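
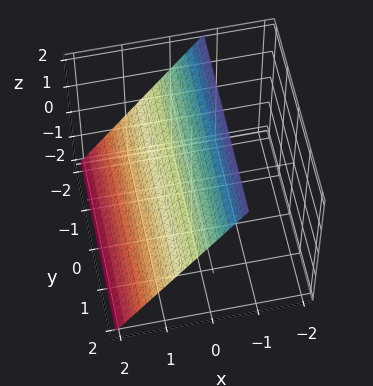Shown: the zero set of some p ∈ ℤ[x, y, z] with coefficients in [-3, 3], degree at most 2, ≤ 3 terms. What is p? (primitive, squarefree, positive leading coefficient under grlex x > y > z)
First, the degree is 1 — the surface is flat (a plane).
Then, checking where it meets the axes: no y-intercept at any integer in the box; it meets the z-axis at z = 1 (among the integer gridlines).
Finally, fitting integer coefficients to these (and the overall shape) gives p.

3*x + 2*z - 2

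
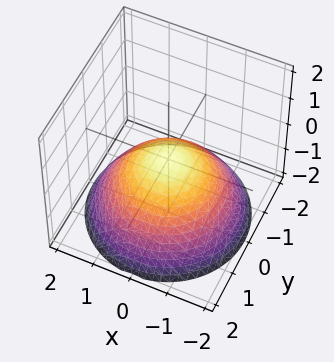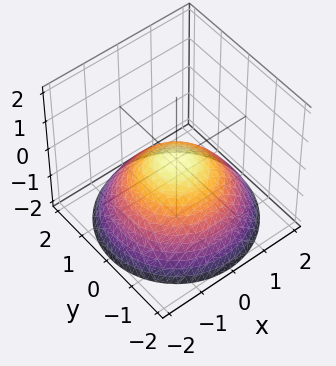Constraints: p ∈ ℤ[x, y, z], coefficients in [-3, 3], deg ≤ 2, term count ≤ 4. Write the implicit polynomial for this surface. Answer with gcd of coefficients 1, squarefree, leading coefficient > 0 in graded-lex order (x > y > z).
x^2 + y^2 + 2*z

(a) The degree is 2 — a paraboloid; a quadric.
(b) By symmetry, every cross-section ⟂ z is a circle, so x, y appear only via x² + y².
(c) From the axis intercepts and sections: one z-axis crossing is at z = 0; one y-axis crossing is at y = 0; it meets the x-axis at x = 0 (among the integer gridlines).
(d) Together with the visible shape, these determine p as stated.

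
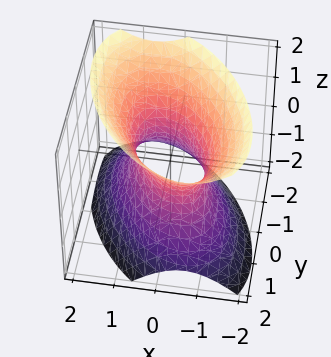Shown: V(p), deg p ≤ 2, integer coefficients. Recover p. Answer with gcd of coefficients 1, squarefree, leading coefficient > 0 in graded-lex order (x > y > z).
Degree: a generic line meets the surface in up to 2 points, so deg p = 2.
From the axis intercepts and sections: no z-intercept at any integer in the box; among the integer gridlines, it crosses the y-axis at y ∈ {-1, 1}.
The integer polynomial consistent with all of this is the stated p.

3*x^2 + 2*x*y + 2*y^2 - 2*z^2 - 2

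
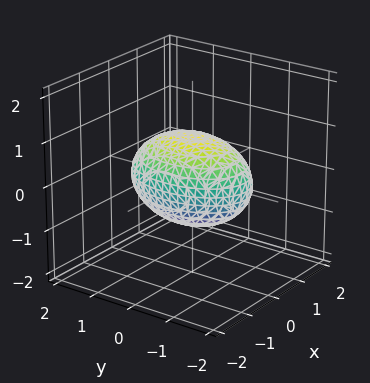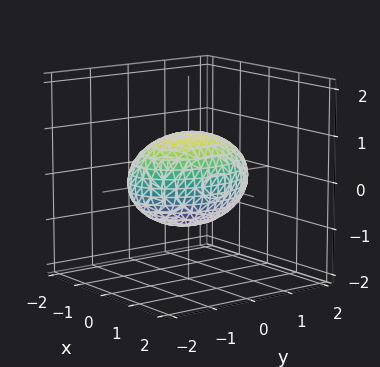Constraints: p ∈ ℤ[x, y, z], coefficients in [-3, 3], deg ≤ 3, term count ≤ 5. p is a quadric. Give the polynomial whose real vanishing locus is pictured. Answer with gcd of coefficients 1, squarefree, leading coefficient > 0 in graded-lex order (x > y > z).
2*x^2 + y^2 + 2*z^2 - 2

(a) Degree: bounded and convex; a quadric, so deg p = 2.
(b) Symmetries: the z ↦ −z reflection is a symmetry, so z appears only in even powers; mirror symmetry x ↦ −x ⇒ only even powers of x; it's symmetric under y → −y, forcing even powers of y.
(c) Against the integer gridlines: among the integer gridlines, it crosses the z-axis at z ∈ {-1, 1}; the x-axis gridline crossings are at x ∈ {-1, 1}.
(d) Putting this together gives p.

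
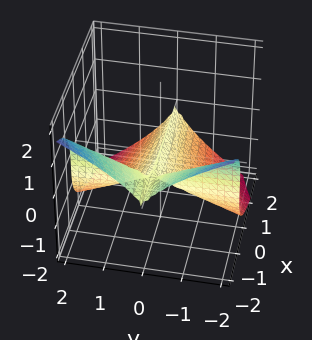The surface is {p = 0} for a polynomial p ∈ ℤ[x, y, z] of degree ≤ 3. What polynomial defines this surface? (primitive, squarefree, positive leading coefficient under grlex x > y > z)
x*y^2 + z^3 + y^2

First, degree: the shape is more complex than any degree-2 surface, so deg p = 3.
Next, from the visible intercepts: every point of the x-axis in the box is on the surface; it meets the y-axis at y = 0 (among the integer gridlines); it meets the z-axis at z = 0 (among the integer gridlines).
Finally, fitting integer coefficients to these (and the overall shape) gives p.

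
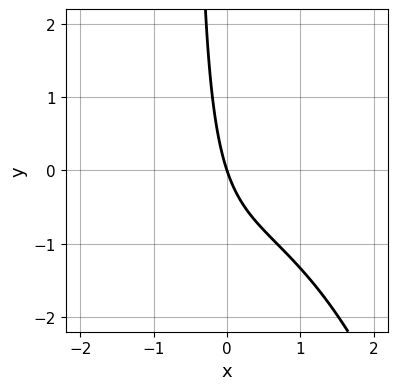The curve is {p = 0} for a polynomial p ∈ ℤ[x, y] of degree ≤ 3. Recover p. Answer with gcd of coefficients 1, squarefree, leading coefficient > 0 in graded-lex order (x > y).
1. deg p = 3. The shape is more complex than any degree-2 curve.
2. From the axis intercepts and sections: it crosses the x-axis at the gridline x = 0; it meets the y-axis at y = 0 (among the integer gridlines).
3. Assembling these constraints gives the stated polynomial.

x^3 + 2*x*y + 3*x + y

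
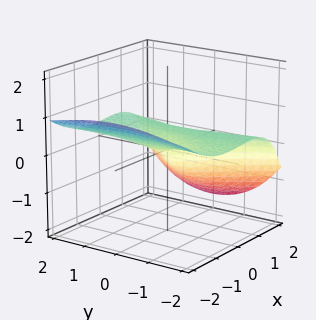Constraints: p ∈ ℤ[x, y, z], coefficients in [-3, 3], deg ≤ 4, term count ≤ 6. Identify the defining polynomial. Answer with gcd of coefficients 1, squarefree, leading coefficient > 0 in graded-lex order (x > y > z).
1. deg p = 3.
2. Checking where it meets the axes: one y-axis crossing is at y = 0; it crosses the z-axis at the gridline z = 0.
3. Putting this together gives p.

x^3 + 2*y^2*z + 3*z^3 - 2*x*z - y^2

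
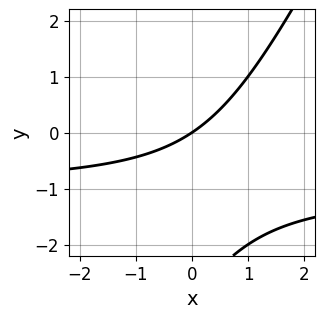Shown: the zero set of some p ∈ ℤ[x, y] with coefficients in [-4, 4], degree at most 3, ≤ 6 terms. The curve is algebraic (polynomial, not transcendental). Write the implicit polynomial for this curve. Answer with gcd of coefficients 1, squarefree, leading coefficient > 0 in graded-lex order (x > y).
2*x*y - y^2 + 2*x - 3*y

The degree is 2 — no degree-1 curve has this shape.
From the visible intercepts: one x-axis crossing is at x = 0; it meets the y-axis at y = 0 (among the integer gridlines).
Together with the visible shape, these determine p as stated.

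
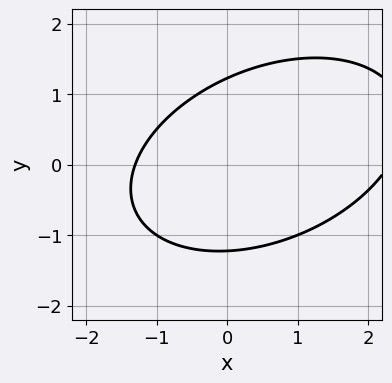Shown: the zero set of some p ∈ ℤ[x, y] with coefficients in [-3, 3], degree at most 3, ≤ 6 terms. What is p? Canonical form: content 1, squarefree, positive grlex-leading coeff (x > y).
x^2 - x*y + 2*y^2 - x - 3

1. deg p = 2. No degree-1 curve has this shape.
2. Matching integer coefficients to the picture gives p.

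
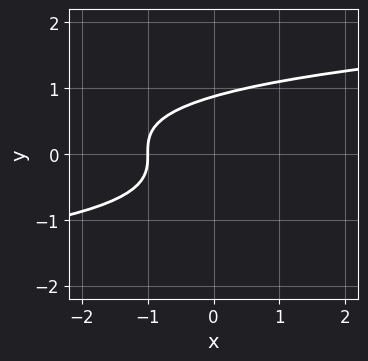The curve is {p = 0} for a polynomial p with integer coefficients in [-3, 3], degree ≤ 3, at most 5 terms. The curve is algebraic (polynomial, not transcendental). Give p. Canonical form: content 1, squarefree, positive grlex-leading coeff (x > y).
3*y^3 - 2*x - 2

1. deg p = 3.
2. Against the integer gridlines: it meets the x-axis at x = -1 (among the integer gridlines).
3. Fitting integer coefficients to these (and the overall shape) gives p.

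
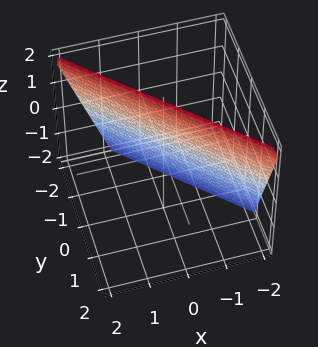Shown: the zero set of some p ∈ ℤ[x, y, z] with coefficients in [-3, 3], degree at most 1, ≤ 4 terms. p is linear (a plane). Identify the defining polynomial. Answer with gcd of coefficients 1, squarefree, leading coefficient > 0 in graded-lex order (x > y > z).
1. The degree is 1 — the surface is flat (a plane).
2. Against the integer gridlines: it crosses the z-axis at the gridline z = 2.
3. The integer polynomial consistent with all of this is the stated p.

3*x + 3*y - z + 2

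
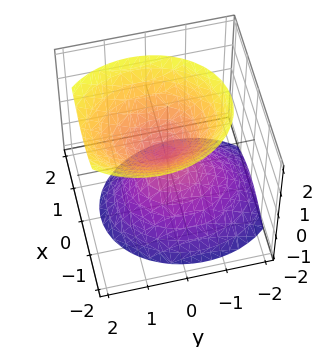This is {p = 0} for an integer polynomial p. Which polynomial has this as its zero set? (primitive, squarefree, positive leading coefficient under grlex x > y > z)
3*x^2 + 2*y^2 - y*z - 2*z^2

First, the picture has 2 separate pieces.
Then, deg p = 2.
Then, reading off the gridlines: one x-axis crossing is at x = 0; it meets the y-axis at y = 0 (among the integer gridlines).
Finally, assembling these constraints gives the stated polynomial.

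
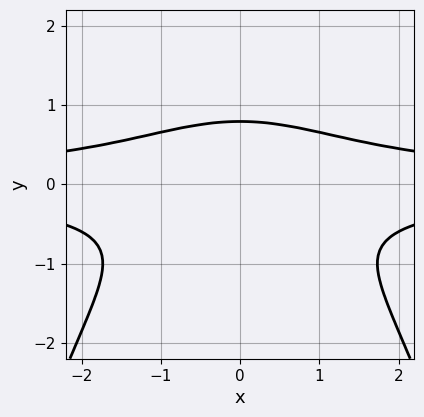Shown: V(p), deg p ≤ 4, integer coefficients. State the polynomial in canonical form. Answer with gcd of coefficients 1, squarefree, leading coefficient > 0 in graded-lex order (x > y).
(a) The degree is 4 — a generic line meets the curve in up to 4 points.
(b) Symmetries: the x ↦ −x reflection is a symmetry, so x appears only in even powers.
(c) From the visible intercepts: it misses every integer gridline on the x-axis.
(d) Solving for integer coefficients yields p as stated.

x^2*y^2 + 2*y^3 - 1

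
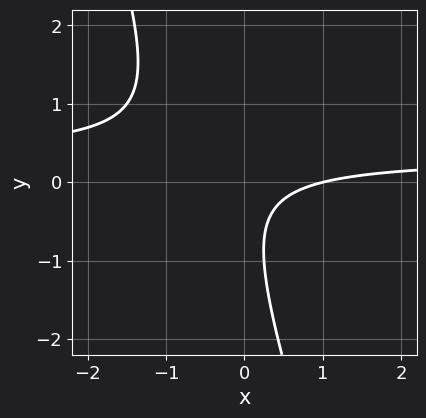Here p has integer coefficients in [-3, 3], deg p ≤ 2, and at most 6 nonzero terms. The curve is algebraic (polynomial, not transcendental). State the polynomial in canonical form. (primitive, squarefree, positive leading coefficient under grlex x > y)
(a) Degree: no degree-1 curve has this shape, so deg p = 2.
(b) Observable constraints: it misses every integer gridline on the y-axis; one x-axis crossing is at x = 1.
(c) Together with the visible shape, these determine p as stated.

3*x*y + y^2 - x + y + 1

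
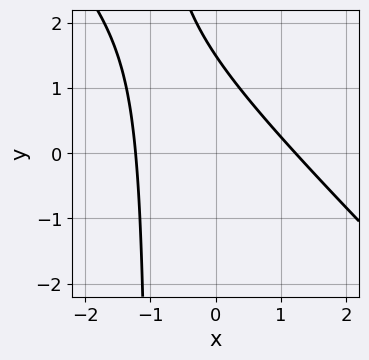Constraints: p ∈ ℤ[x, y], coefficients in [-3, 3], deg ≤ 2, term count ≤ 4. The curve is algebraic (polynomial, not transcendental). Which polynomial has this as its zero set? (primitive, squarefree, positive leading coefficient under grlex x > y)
(a) deg p = 2.
(b) Putting this together gives p.

2*x^2 + 2*x*y + 2*y - 3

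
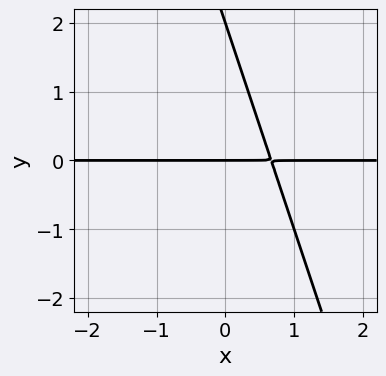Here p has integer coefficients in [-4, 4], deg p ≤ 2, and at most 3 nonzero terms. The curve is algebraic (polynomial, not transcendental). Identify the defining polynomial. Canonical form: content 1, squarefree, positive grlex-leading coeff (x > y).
3*x*y + y^2 - 2*y

First, deg p = 2.
Next, observable constraints: the y-axis gridline crossings are at y ∈ {0, 2}; every point of the x-axis in the box is on the curve.
Finally, matching integer coefficients to the picture gives p.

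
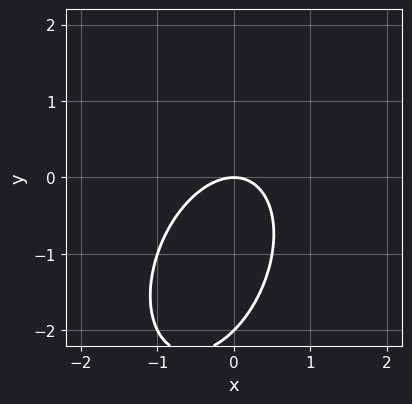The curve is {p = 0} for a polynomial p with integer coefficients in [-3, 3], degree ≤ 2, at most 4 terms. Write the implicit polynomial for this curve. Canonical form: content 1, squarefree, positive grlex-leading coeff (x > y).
2*x^2 - x*y + y^2 + 2*y

(a) The degree is 2 — no degree-1 curve has this shape.
(b) Reading off the gridlines: it crosses the x-axis at the gridline x = 0; the y-axis gridline crossings are at y ∈ {-2, 0}.
(c) These observations pin down the coefficients.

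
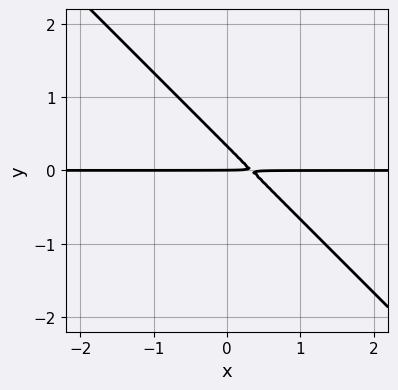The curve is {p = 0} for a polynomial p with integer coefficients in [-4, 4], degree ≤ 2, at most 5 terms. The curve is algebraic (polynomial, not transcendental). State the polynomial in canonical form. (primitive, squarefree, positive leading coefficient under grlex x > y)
The degree is 2 — a generic line meets the curve in up to 2 points.
Reading off the gridlines: the visible x-axis segment lies entirely on the curve; it meets the y-axis at y = 0 (among the integer gridlines).
The integer polynomial consistent with all of this is the stated p.

3*x*y + 3*y^2 - y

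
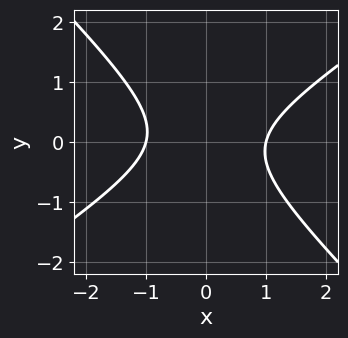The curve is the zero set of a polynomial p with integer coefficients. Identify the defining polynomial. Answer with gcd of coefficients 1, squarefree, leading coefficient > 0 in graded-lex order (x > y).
First, degree: a generic line meets the curve in up to 2 points, so deg p = 2.
Then, against the integer gridlines: the x-axis gridline crossings are at x ∈ {-1, 1}; the curve avoids every integer y-axis point in the box.
Finally, together with the visible shape, these determine p as stated.

2*x^2 - x*y - 3*y^2 - 2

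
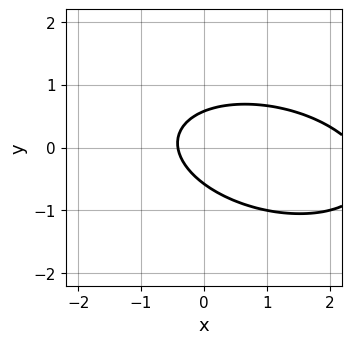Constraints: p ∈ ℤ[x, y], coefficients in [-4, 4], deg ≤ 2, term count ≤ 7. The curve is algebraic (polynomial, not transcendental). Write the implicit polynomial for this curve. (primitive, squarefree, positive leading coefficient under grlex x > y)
x^2 + x*y + 3*y^2 - 2*x - 1

Degree: the shape is more complex than any degree-1 curve, so deg p = 2.
Matching integer coefficients to the picture gives p.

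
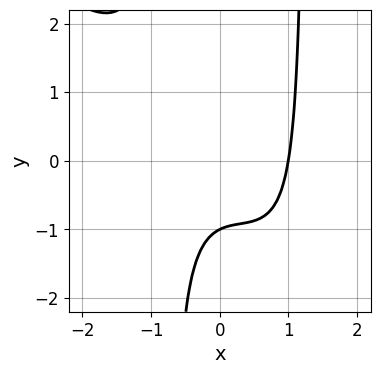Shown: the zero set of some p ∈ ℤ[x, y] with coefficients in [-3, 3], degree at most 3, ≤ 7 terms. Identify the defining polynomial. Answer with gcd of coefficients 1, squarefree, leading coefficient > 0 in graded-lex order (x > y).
1. deg p = 3. A generic line meets the curve in up to 3 points.
2. Observable constraints: it crosses the x-axis at the gridline x = 1; it crosses the y-axis at the gridline y = -1.
3. Assembling these constraints gives the stated polynomial.

2*x^3 + 2*x^2*y - x*y - 2*y - 2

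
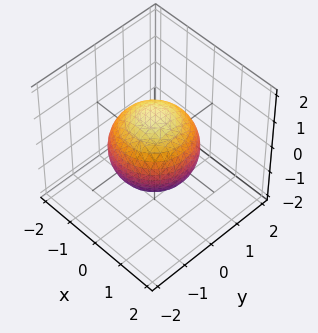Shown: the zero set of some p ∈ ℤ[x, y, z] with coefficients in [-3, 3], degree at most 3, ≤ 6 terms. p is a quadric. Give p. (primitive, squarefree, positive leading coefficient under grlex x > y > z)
Degree: bounded and convex; a quadric, so deg p = 2.
Symmetries: it's symmetric under z → −z, forcing even powers of z; rotational symmetry about the z-axis ⇒ p depends on x, y only through x² + y².
Against the integer gridlines: a circular section at z = -1 has radius between 0 and 1.
Putting this together gives p.

2*x^2 + 2*y^2 + 2*z^2 - 3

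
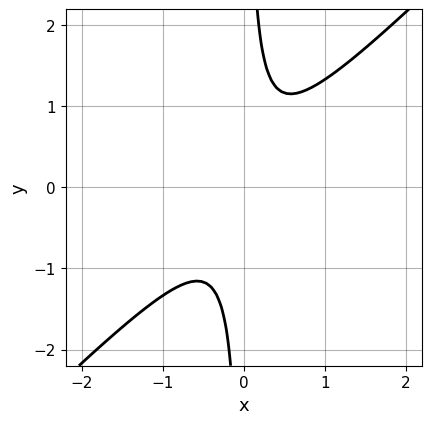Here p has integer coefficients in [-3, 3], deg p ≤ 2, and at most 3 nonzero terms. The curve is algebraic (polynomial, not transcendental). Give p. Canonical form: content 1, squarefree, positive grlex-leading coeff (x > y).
3*x^2 - 3*x*y + 1

deg p = 2. A generic line meets the curve in up to 2 points.
Checking where it meets the axes: it misses every integer gridline on the y-axis; it misses every integer gridline on the x-axis.
Fitting integer coefficients to these (and the overall shape) gives p.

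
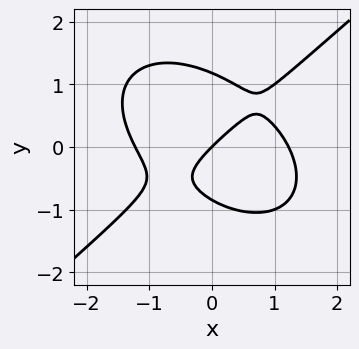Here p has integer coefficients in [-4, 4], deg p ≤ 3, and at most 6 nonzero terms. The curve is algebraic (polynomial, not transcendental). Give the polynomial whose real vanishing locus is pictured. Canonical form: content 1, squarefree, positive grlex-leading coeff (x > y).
2*x^3 - 3*y^3 + y^2 - 3*x + 3*y

deg p = 3.
Reading off the gridlines: it meets the x-axis at x = 0 (among the integer gridlines); one y-axis crossing is at y = 0.
Solving for integer coefficients yields p as stated.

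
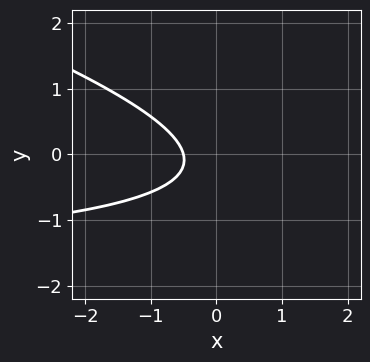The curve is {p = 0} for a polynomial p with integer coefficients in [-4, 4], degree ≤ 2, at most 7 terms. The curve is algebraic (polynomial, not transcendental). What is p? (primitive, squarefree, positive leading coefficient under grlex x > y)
x*y + 3*y^2 + 2*x + y + 1

1. deg p = 2.
2. From the axis intercepts and sections: the curve avoids every integer y-axis point in the box.
3. These observations pin down the coefficients.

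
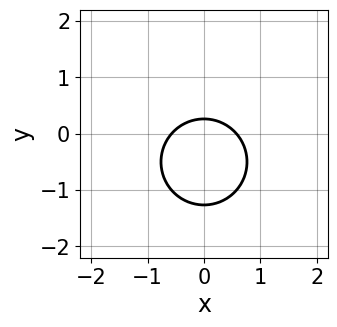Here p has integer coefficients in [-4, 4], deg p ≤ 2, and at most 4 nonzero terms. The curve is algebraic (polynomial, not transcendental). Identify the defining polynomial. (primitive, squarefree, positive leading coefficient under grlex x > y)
3*x^2 + 3*y^2 + 3*y - 1

First, degree: no degree-1 curve has this shape, so deg p = 2.
Then, symmetries: the x ↦ −x reflection is a symmetry, so x appears only in even powers.
Finally, the integer polynomial consistent with all of this is the stated p.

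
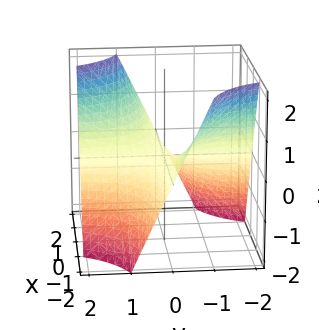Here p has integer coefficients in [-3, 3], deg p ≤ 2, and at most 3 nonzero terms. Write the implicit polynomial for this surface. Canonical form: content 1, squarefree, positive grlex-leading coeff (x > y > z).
x*y - z

1. The degree is 2 — a hyperbolic paraboloid; a quadric.
2. Against the integer gridlines: every point of the x-axis in the box is on the surface; it crosses the z-axis at the gridline z = 0; every point of the y-axis in the box is on the surface.
3. The integer polynomial consistent with all of this is the stated p.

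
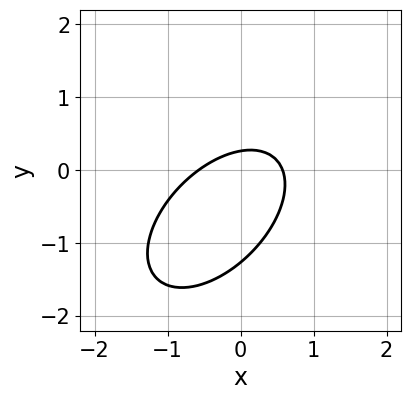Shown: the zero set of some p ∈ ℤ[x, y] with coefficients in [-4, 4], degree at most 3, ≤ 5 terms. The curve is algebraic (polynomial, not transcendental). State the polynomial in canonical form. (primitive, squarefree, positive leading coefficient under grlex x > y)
(a) deg p = 2. The shape is more complex than any degree-1 curve.
(b) Putting this together gives p.

3*x^2 - 3*x*y + 3*y^2 + 3*y - 1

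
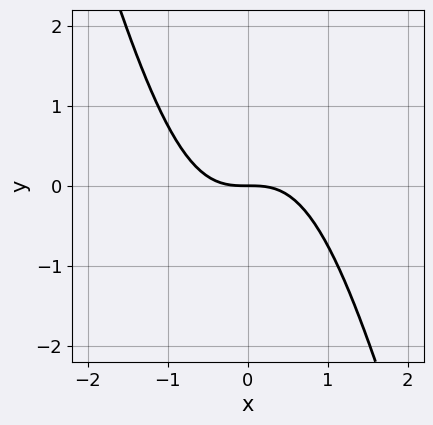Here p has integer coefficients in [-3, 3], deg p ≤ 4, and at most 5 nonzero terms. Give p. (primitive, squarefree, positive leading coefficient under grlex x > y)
3*x^3 + x^2*y + 3*y

The degree is 3 — no degree-2 curve has this shape.
From the visible intercepts: one x-axis crossing is at x = 0; it meets the y-axis at y = 0 (among the integer gridlines).
Fitting integer coefficients to these (and the overall shape) gives p.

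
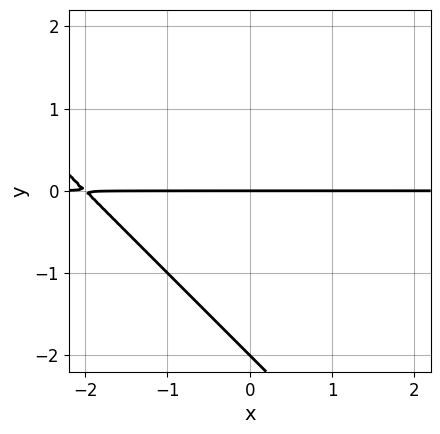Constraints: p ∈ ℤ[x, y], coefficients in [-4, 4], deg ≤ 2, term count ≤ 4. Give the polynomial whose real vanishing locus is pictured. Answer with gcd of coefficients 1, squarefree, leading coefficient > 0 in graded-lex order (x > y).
x*y + y^2 + 2*y

First, the degree is 2 — no degree-1 curve has this shape.
Next, from the axis intercepts and sections: the visible x-axis segment lies entirely on the curve; among the integer gridlines, it crosses the y-axis at y ∈ {-2, 0}.
Finally, assembling these constraints gives the stated polynomial.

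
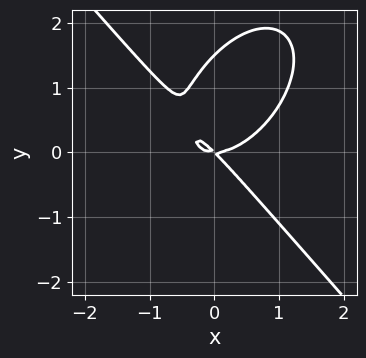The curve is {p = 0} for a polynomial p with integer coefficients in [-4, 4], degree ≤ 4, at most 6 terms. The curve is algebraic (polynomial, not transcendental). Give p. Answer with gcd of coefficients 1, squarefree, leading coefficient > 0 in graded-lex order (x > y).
(a) The degree is 3 — no degree-2 curve has this shape.
(b) Reading off the gridlines: it meets the x-axis at x = 0 (among the integer gridlines); it meets the y-axis at y = 0 (among the integer gridlines).
(c) Putting this together gives p.

3*x^3 + 2*y^3 - 3*x*y - 3*y^2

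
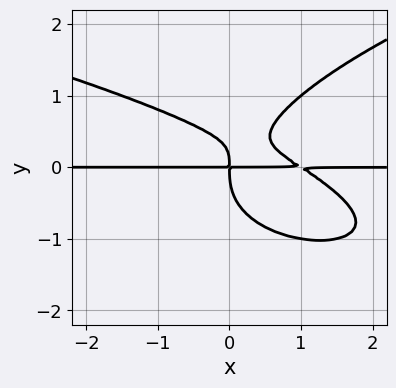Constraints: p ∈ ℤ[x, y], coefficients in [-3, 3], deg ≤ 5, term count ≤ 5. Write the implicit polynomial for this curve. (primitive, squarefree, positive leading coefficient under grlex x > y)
First, deg p = 4.
Then, from the visible intercepts: every point of the x-axis in the box is on the curve.
Finally, the integer polynomial consistent with all of this is the stated p.

3*y^4 - 2*x^2*y - 3*x*y^2 + 2*x*y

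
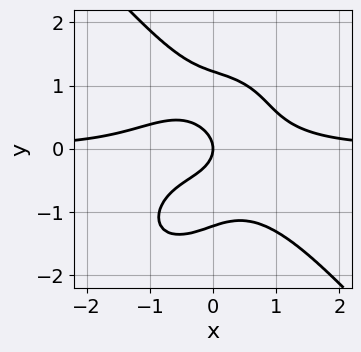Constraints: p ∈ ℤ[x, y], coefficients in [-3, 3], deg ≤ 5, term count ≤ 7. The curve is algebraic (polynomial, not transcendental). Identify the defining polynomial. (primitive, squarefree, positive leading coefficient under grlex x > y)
First, degree: the shape is more complex than any degree-3 curve, so deg p = 4.
Next, observable constraints: it crosses the x-axis at the gridline x = 0; one y-axis crossing is at y = 0.
Finally, putting this together gives p.

3*x^3*y + 2*y^4 + 3*x*y^2 - 3*y^2 - 2*x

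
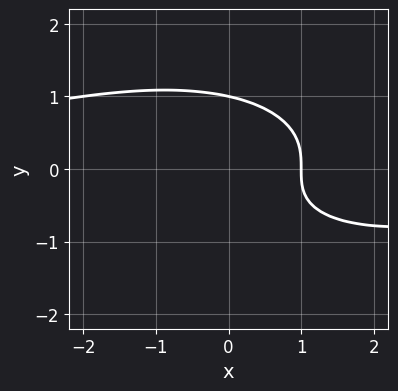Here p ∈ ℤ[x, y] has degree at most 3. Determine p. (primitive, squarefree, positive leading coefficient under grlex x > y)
x^2*y + 3*y^3 - x*y + 3*x - 3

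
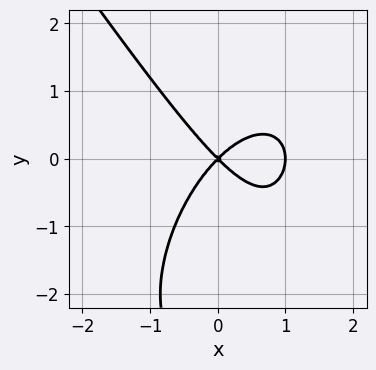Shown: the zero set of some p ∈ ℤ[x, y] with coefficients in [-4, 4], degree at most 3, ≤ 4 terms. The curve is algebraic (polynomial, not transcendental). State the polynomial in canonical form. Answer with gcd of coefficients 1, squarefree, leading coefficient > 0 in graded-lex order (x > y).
3*x^3 + y^3 - 3*x^2 + 3*y^2

Degree: the shape is more complex than any degree-2 curve, so deg p = 3.
From the visible intercepts: it crosses the y-axis at the gridline y = 0; the x-axis gridline crossings are at x ∈ {0, 1}.
Together with the visible shape, these determine p as stated.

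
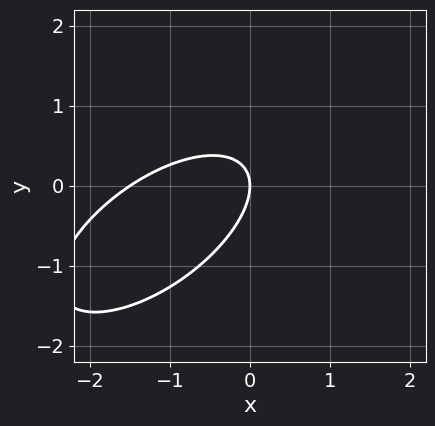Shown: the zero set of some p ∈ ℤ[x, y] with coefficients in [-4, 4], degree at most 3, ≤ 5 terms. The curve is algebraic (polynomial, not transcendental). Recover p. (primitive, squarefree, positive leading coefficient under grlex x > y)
Degree: no degree-1 curve has this shape, so deg p = 2.
From the axis intercepts and sections: it crosses the x-axis at the gridline x = 0; it crosses the y-axis at the gridline y = 0.
The integer polynomial consistent with all of this is the stated p.

2*x^2 - 3*x*y + 3*y^2 + 3*x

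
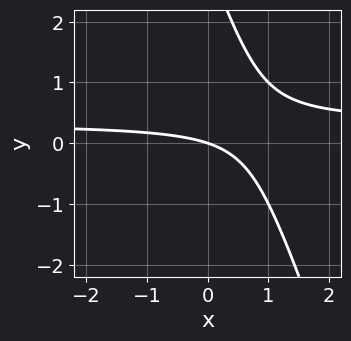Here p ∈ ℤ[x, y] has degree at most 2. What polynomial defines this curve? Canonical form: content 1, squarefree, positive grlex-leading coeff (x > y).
(a) deg p = 2. A generic line meets the curve in up to 2 points.
(b) From the visible intercepts: it meets the x-axis at x = 0 (among the integer gridlines); it crosses the y-axis at the gridline y = 0.
(c) Solving for integer coefficients yields p as stated.

3*x*y + y^2 - x - 3*y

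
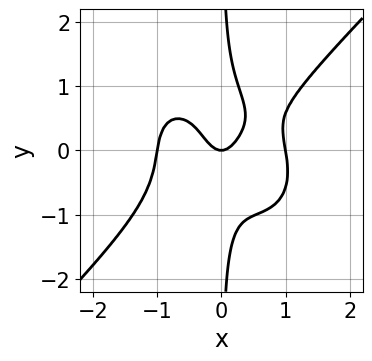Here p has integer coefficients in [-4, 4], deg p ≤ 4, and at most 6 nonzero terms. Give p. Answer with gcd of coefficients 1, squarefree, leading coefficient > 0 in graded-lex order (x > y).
3*x^4 - 3*x*y^3 - 3*x^2 + y

1. Degree: no degree-3 curve has this shape, so deg p = 4.
2. From the axis intercepts and sections: the x-axis gridline crossings are at x ∈ {-1, 0, 1}; one y-axis crossing is at y = 0.
3. Together with the visible shape, these determine p as stated.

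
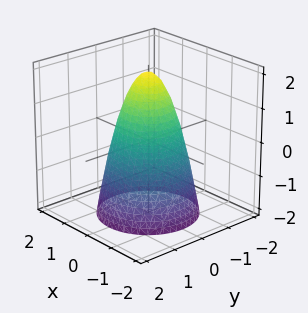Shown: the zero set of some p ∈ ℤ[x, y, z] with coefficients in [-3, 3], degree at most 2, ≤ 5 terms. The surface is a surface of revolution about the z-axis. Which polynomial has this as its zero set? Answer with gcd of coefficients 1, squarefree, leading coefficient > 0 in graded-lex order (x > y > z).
2*x^2 + 2*y^2 + z - 2

(a) deg p = 2.
(b) Symmetries: rotational symmetry about the z-axis ⇒ p depends on x, y only through x² + y².
(c) Observable constraints: among the integer gridlines, it crosses the x-axis at x ∈ {-1, 1}; it crosses the z-axis at the gridline z = 2; the y-axis gridline crossings are at y ∈ {-1, 1}; a circular section at z = -1 has radius between 1 and 2.
(d) Assembling these constraints gives the stated polynomial.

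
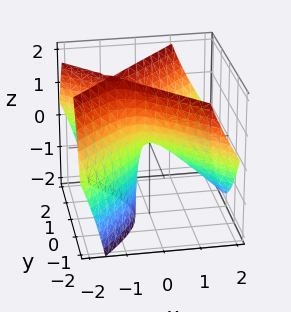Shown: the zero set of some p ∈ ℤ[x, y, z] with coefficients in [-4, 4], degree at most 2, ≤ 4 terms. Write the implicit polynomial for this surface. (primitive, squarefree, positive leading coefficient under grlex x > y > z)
2*x^2 + 2*x*z - 2*y^2 + z

First, degree: the shape is more complex than any degree-1 surface, so deg p = 2.
Next, against the integer gridlines: one y-axis crossing is at y = 0; one x-axis crossing is at x = 0; it crosses the z-axis at the gridline z = 0.
Finally, assembling these constraints gives the stated polynomial.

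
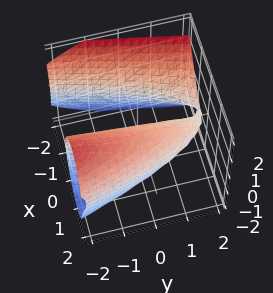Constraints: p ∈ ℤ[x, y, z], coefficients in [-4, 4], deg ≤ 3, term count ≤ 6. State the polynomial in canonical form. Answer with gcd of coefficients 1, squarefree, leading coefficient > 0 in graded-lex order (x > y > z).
x^3 + x*y + z^2 - 2*x

1. deg p = 3. The shape is more complex than any degree-2 surface.
2. Checking where it meets the axes: the visible y-axis segment lies entirely on the surface; it crosses the x-axis at the gridline x = 0; it meets the z-axis at z = 0 (among the integer gridlines).
3. Fitting integer coefficients to these (and the overall shape) gives p.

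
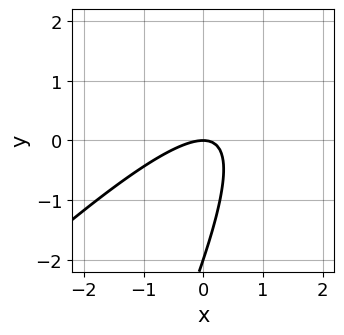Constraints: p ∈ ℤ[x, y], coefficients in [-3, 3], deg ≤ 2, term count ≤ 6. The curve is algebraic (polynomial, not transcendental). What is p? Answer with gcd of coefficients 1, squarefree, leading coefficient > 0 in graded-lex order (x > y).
(a) The degree is 2 — a generic line meets the curve in up to 2 points.
(b) From the visible intercepts: the y-axis gridline crossings are at y ∈ {-2, 0}; it crosses the x-axis at the gridline x = 0.
(c) Matching integer coefficients to the picture gives p.

2*x^2 - 3*x*y + y^2 + 2*y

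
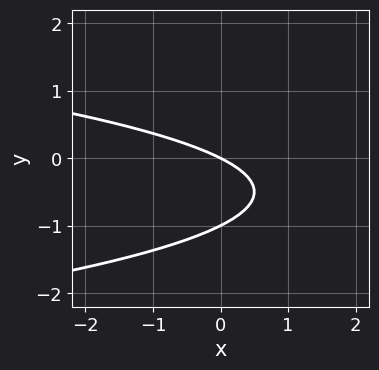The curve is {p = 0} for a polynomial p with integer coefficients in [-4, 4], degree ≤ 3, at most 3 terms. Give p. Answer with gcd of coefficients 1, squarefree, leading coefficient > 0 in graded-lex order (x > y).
deg p = 2. A generic line meets the curve in up to 2 points.
Observable constraints: one x-axis crossing is at x = 0; among the integer gridlines, it crosses the y-axis at y ∈ {-1, 0}.
Putting this together gives p.

2*y^2 + x + 2*y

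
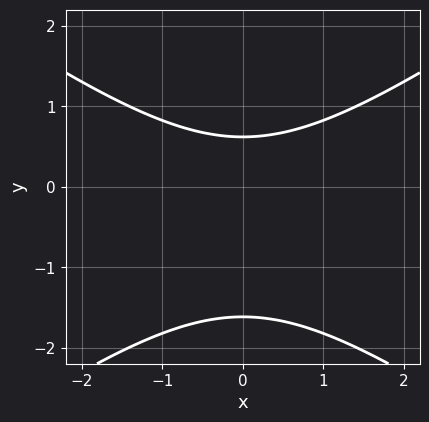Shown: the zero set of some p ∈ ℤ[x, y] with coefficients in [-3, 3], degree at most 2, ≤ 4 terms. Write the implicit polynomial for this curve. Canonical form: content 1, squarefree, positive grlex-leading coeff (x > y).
x^2 - 2*y^2 - 2*y + 2

The degree is 2 — the shape is more complex than any degree-1 curve.
Symmetries: mirror symmetry x ↦ −x ⇒ only even powers of x.
Reading off the gridlines: it misses every integer gridline on the x-axis.
These observations pin down the coefficients.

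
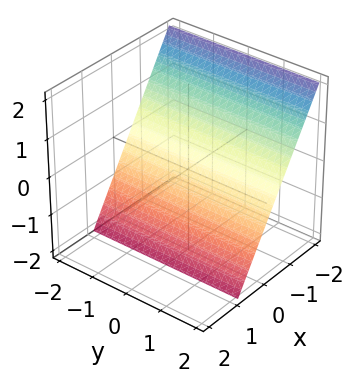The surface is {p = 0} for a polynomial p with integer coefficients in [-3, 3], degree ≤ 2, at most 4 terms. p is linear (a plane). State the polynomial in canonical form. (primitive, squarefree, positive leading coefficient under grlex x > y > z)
3*x + 2*z + 2

1. deg p = 1. The surface is flat (a plane).
2. Against the integer gridlines: it crosses the z-axis at the gridline z = -1; the surface avoids every integer y-axis point in the box.
3. Together with the visible shape, these determine p as stated.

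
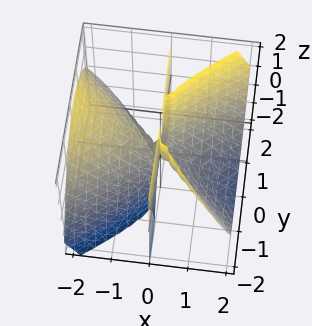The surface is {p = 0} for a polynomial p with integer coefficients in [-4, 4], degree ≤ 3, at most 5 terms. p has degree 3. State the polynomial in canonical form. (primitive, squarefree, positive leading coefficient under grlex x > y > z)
2*x^3 - x^2*y + 3*x^2*z - 3*x*y^2

First, degree: a generic line meets the surface in up to 3 points, so deg p = 3.
Next, against the integer gridlines: one x-axis crossing is at x = 0; every point of the y-axis in the box is on the surface; every point of the z-axis in the box is on the surface.
Finally, matching integer coefficients to the picture gives p.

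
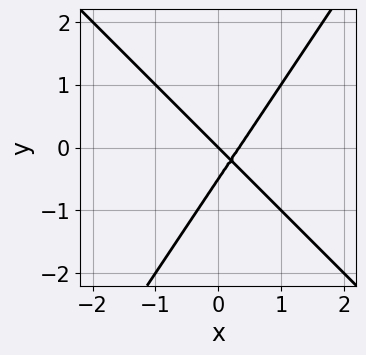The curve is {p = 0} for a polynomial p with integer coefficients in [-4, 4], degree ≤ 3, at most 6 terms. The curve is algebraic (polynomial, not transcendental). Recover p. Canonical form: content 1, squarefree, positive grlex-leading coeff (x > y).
First, deg p = 2. A generic line meets the curve in up to 2 points.
Then, from the axis intercepts and sections: it crosses the x-axis at the gridline x = 0; one y-axis crossing is at y = 0.
Finally, solving for integer coefficients yields p as stated.

3*x^2 + x*y - 2*y^2 - x - y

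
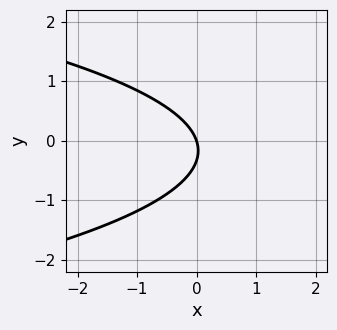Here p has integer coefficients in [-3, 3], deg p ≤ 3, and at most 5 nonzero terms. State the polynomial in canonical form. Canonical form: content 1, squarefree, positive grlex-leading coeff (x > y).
Degree: a generic line meets the curve in up to 2 points, so deg p = 2.
Observable constraints: it meets the x-axis at x = 0 (among the integer gridlines); it meets the y-axis at y = 0 (among the integer gridlines).
Matching integer coefficients to the picture gives p.

3*y^2 + 3*x + y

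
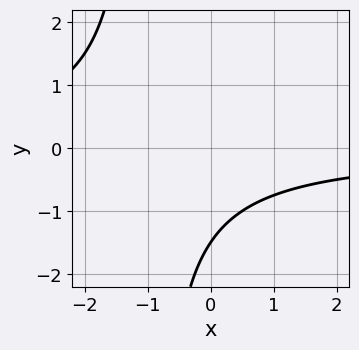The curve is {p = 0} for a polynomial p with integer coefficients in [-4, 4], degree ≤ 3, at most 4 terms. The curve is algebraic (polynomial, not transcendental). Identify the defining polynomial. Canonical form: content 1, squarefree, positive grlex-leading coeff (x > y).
2*x*y + 2*y + 3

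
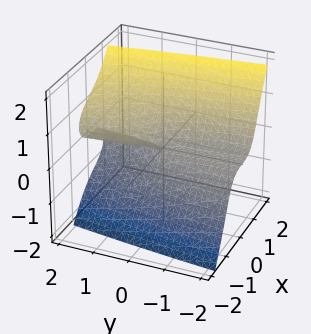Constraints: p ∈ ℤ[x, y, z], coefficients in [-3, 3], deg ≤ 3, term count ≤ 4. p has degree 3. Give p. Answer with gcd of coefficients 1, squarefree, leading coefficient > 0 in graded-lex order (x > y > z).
3*x^3 + 3*x*z^2 - 3*z^3 + 2*y*z

(a) Degree: the shape is more complex than any degree-2 surface, so deg p = 3.
(b) Observable constraints: it crosses the x-axis at the gridline x = 0; it crosses the z-axis at the gridline z = 0; the visible y-axis segment lies entirely on the surface.
(c) Assembling these constraints gives the stated polynomial.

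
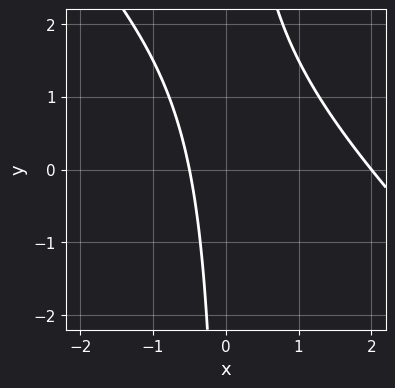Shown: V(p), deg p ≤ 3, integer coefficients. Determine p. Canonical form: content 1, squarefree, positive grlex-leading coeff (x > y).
2*x^2 + 2*x*y - 3*x - 2

Degree: a generic line meets the curve in up to 2 points, so deg p = 2.
Reading off the gridlines: it misses every integer gridline on the y-axis; it meets the x-axis at x = 2 (among the integer gridlines).
The integer polynomial consistent with all of this is the stated p.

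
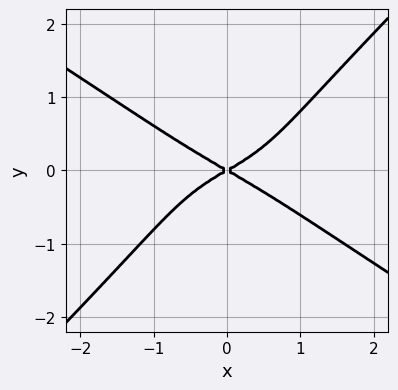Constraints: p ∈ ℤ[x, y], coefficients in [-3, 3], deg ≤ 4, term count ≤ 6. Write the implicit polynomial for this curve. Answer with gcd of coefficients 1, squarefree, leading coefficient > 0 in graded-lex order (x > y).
First, deg p = 4. A generic line meets the curve in up to 4 points.
Then, from the visible intercepts: it crosses the y-axis at the gridline y = 0; it meets the x-axis at x = 0 (among the integer gridlines).
Finally, matching integer coefficients to the picture gives p.

x^4 + x^3*y - 2*y^4 + x^2 - 3*y^2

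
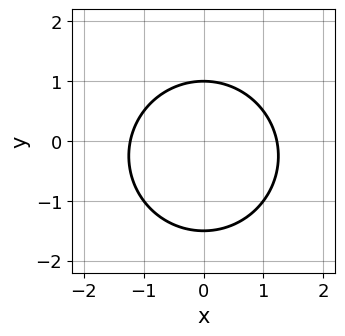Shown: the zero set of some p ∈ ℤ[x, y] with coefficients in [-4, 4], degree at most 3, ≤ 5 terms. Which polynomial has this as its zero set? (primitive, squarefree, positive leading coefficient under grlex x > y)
First, deg p = 2. No degree-1 curve has this shape.
Next, symmetries: mirror symmetry x ↦ −x ⇒ only even powers of x.
Then, from the visible intercepts: it crosses the y-axis at the gridline y = 1.
Finally, putting this together gives p.

2*x^2 + 2*y^2 + y - 3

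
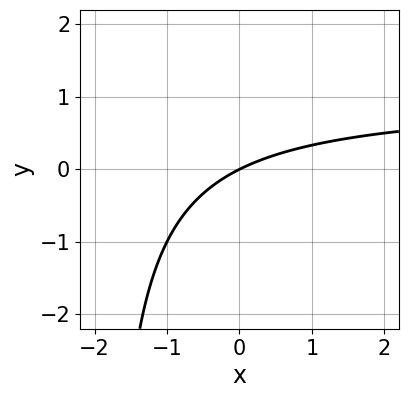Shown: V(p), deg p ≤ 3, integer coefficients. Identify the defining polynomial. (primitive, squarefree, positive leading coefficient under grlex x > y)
Degree: a generic line meets the curve in up to 2 points, so deg p = 2.
Against the integer gridlines: one y-axis crossing is at y = 0; one x-axis crossing is at x = 0.
Solving for integer coefficients yields p as stated.

x*y - x + 2*y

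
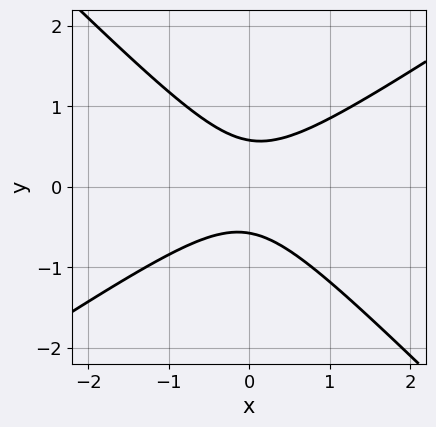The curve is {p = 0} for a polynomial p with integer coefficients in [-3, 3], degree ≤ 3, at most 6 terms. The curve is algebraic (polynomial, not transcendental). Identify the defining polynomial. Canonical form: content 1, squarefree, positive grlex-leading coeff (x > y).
2*x^2 - x*y - 3*y^2 + 1

deg p = 2. The shape is more complex than any degree-1 curve.
Reading off the gridlines: it misses every integer gridline on the x-axis.
Fitting integer coefficients to these (and the overall shape) gives p.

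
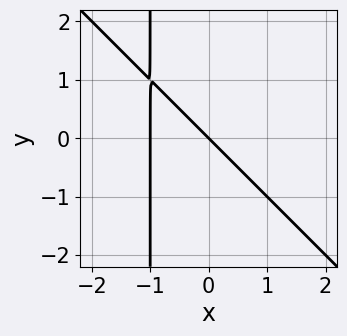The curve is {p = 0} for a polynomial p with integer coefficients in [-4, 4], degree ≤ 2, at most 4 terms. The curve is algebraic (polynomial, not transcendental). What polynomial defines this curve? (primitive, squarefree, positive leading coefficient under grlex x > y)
x^2 + x*y + x + y

The degree is 2 — no degree-1 curve has this shape.
From the visible intercepts: the x-axis gridline crossings are at x ∈ {-1, 0}; it crosses the y-axis at the gridline y = 0.
Assembling these constraints gives the stated polynomial.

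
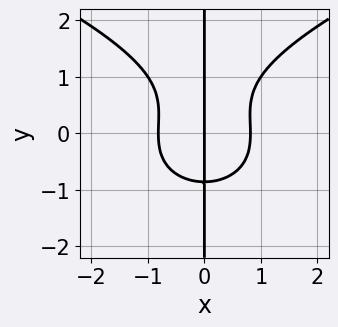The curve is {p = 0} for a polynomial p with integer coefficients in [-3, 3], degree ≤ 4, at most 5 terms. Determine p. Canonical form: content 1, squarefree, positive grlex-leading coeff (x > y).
2*x*y^3 - 3*x^3 - x*y^2 + 2*x

(a) deg p = 4.
(b) Observable constraints: it meets the x-axis at x = 0 (among the integer gridlines); the visible y-axis segment lies entirely on the curve.
(c) The integer polynomial consistent with all of this is the stated p.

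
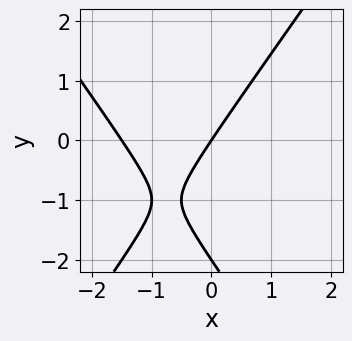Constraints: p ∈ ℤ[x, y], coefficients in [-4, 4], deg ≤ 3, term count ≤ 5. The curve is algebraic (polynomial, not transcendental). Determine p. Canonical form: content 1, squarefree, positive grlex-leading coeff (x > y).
2*x^2 - y^2 + 3*x - 2*y

(a) Degree: the shape is more complex than any degree-1 curve, so deg p = 2.
(b) Reading off the gridlines: among the integer gridlines, it crosses the y-axis at y ∈ {-2, 0}; it meets the x-axis at x = 0 (among the integer gridlines).
(c) Assembling these constraints gives the stated polynomial.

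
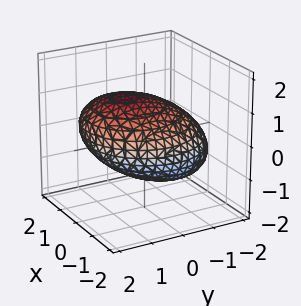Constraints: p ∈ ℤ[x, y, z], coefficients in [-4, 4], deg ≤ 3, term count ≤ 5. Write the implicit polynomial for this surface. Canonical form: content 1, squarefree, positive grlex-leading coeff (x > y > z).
1. The degree is 2 — a generic line meets the surface in up to 2 points.
2. The integer polynomial consistent with all of this is the stated p.

x^2 + y^2 - y*z + 2*z^2 - 3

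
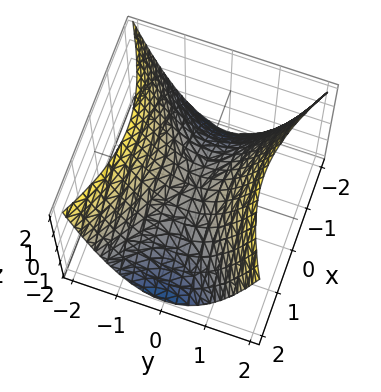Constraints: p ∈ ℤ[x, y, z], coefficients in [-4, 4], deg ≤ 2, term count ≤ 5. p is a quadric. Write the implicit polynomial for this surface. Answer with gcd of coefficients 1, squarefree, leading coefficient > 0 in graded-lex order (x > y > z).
First, deg p = 2.
Next, symmetries: it's symmetric under y → −y, forcing even powers of y; the x ↦ −x reflection is a symmetry, so x appears only in even powers.
Next, against the integer gridlines: it meets the y-axis at y = 0 (among the integer gridlines); it crosses the z-axis at the gridline z = 0.
Finally, matching integer coefficients to the picture gives p.

x^2 - 2*y^2 + 2*z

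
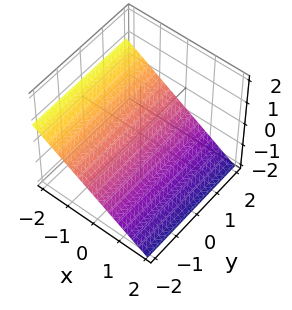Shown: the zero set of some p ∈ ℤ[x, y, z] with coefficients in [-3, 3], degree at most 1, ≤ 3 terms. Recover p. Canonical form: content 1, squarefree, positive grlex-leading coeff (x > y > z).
1. Degree: the surface is flat (a plane), so deg p = 1.
2. From the axis intercepts and sections: it meets the x-axis at x = -1 (among the integer gridlines); it misses every integer gridline on the y-axis.
3. Matching integer coefficients to the picture gives p.

2*x + 3*z + 2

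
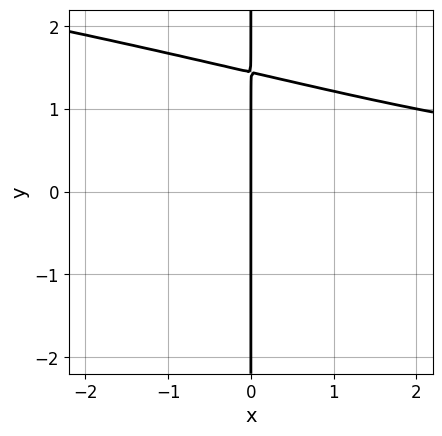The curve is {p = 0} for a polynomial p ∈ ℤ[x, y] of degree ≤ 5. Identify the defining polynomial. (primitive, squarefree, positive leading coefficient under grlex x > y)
x*y^3 + x^2*y - 3*x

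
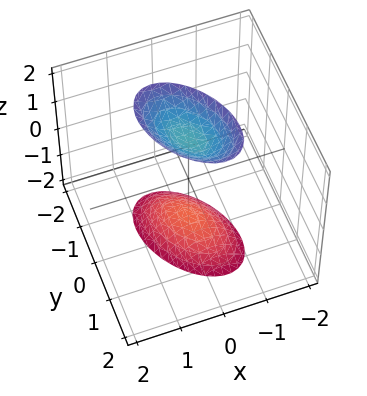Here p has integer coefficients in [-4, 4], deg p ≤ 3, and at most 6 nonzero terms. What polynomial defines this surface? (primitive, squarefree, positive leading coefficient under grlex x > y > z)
3*x^2 + 2*x*y + 2*y^2 - z^2 + 2

I count 2 distinct pieces. They look like related sheets of one shape, so recover p as a whole.
deg p = 2. No degree-1 surface has this shape.
Observable constraints: no y-intercept at any integer in the box; it misses every integer gridline on the x-axis.
The integer polynomial consistent with all of this is the stated p.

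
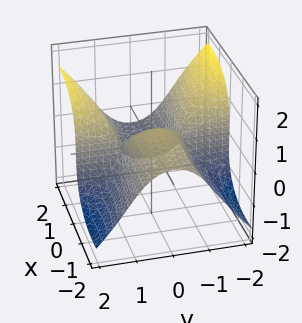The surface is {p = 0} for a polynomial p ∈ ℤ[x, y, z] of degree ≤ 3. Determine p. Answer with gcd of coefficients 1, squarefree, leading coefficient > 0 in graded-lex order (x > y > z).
1. deg p = 3. A generic line meets the surface in up to 3 points.
2. From the visible intercepts: it crosses the x-axis at the gridline x = 0; every point of the y-axis in the box is on the surface; one z-axis crossing is at z = 0.
3. These observations pin down the coefficients.

2*x^2*z - 3*x*y^2 + 2*z^3 + 2*x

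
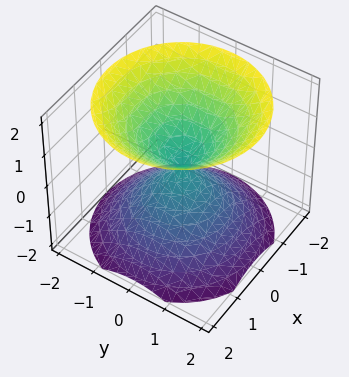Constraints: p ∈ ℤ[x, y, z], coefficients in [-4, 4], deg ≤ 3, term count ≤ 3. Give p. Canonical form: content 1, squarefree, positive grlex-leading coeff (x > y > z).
1. There are 2 components. They look like related sheets of one shape, so recover p as a whole.
2. Degree: two nappes meeting at a single point; a quadric, so deg p = 2.
3. By symmetry, the z-axis is an axis of rotation, so x and y enter only as x² + y²; the z ↦ −z reflection is a symmetry, so z appears only in even powers.
4. From the visible intercepts: one y-axis crossing is at y = 0; one z-axis crossing is at z = 0; one x-axis crossing is at x = 0; a circular section at z = 1 has radius exactly 1.
5. Putting this together gives p.

x^2 + y^2 - z^2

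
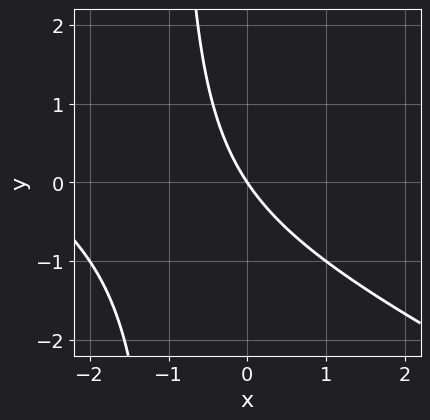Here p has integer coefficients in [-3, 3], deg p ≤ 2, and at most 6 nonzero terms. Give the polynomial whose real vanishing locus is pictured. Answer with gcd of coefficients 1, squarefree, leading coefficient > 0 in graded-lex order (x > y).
x^2 + 2*x*y + 3*x + 2*y

1. Degree: a generic line meets the curve in up to 2 points, so deg p = 2.
2. Observable constraints: one y-axis crossing is at y = 0; it crosses the x-axis at the gridline x = 0.
3. These observations pin down the coefficients.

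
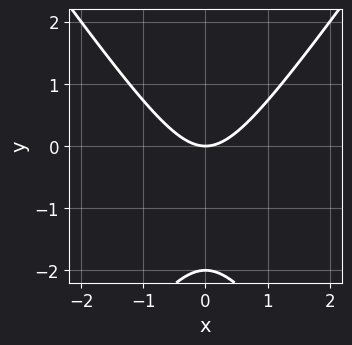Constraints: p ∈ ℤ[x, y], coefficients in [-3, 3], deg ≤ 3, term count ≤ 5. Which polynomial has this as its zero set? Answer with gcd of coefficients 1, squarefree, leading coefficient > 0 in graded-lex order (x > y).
2*x^2 - y^2 - 2*y

(a) Degree: a generic line meets the curve in up to 2 points, so deg p = 2.
(b) Symmetries: the x ↦ −x reflection is a symmetry, so x appears only in even powers.
(c) Observable constraints: it crosses the x-axis at the gridline x = 0; among the integer gridlines, it crosses the y-axis at y ∈ {-2, 0}.
(d) These observations pin down the coefficients.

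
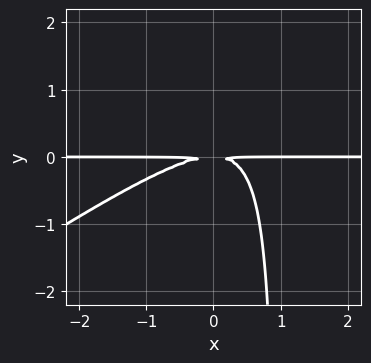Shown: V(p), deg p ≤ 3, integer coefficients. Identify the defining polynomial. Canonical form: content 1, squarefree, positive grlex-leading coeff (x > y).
2*x^2*y - 3*x*y^2 + 3*y^2

Degree: no degree-2 curve has this shape, so deg p = 3.
From the axis intercepts and sections: the visible x-axis segment lies entirely on the curve.
These observations pin down the coefficients.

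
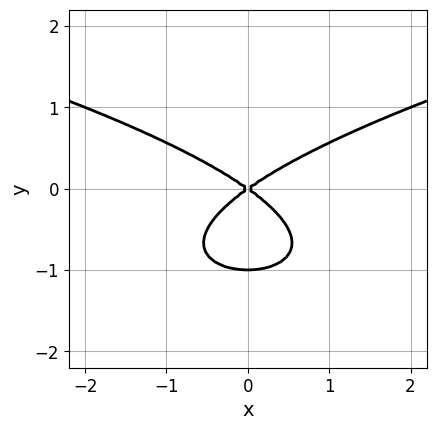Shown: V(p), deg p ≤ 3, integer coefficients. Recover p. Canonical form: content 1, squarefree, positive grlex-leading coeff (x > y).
deg p = 3. The shape is more complex than any degree-2 curve.
Symmetries: it's symmetric under x → −x, forcing even powers of x.
Reading off the gridlines: among the integer gridlines, it crosses the y-axis at y ∈ {-1, 0}; it meets the x-axis at x = 0 (among the integer gridlines).
Fitting integer coefficients to these (and the overall shape) gives p.

2*y^3 - x^2 + 2*y^2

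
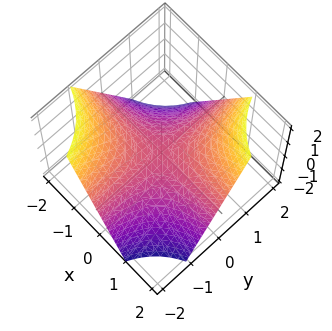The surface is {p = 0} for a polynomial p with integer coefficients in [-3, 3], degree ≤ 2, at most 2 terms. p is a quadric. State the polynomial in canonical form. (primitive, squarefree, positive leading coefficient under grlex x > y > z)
1. Degree: a hyperbolic paraboloid; a quadric, so deg p = 2.
2. Against the integer gridlines: every point of the y-axis in the box is on the surface; every point of the x-axis in the box is on the surface; it crosses the z-axis at the gridline z = 0.
3. These observations pin down the coefficients.

x*y - z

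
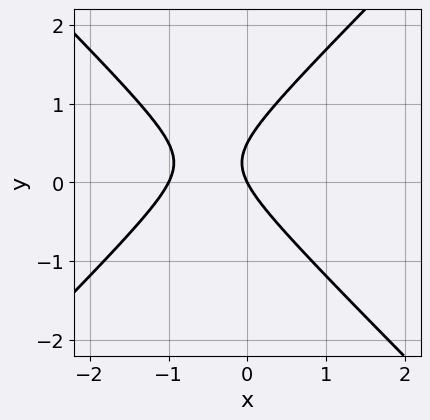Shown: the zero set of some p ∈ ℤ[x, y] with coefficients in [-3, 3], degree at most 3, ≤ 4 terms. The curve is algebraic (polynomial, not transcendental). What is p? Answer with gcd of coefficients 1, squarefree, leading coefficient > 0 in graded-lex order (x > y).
deg p = 2.
Against the integer gridlines: it crosses the y-axis at the gridline y = 0; the x-axis gridline crossings are at x ∈ {-1, 0}.
Together with the visible shape, these determine p as stated.

2*x^2 - 2*y^2 + 2*x + y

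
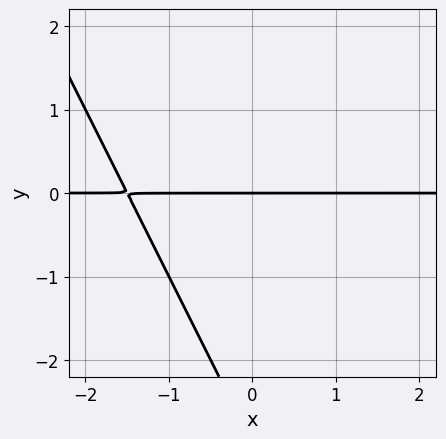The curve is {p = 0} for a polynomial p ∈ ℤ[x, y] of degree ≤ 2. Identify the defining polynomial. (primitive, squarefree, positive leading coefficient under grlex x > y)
2*x*y + y^2 + 3*y

First, deg p = 2. The shape is more complex than any degree-1 curve.
Then, reading off the gridlines: it meets the y-axis at y = 0 (among the integer gridlines); every point of the x-axis in the box is on the curve.
Finally, assembling these constraints gives the stated polynomial.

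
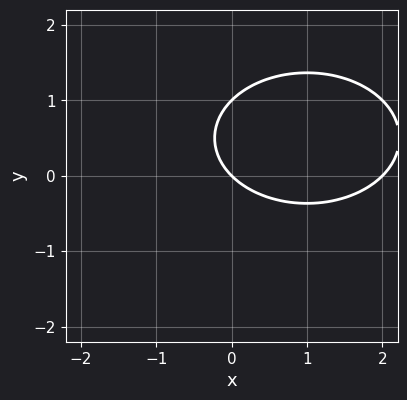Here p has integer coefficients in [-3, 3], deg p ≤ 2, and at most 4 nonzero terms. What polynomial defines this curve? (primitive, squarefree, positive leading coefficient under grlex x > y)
x^2 + 2*y^2 - 2*x - 2*y

deg p = 2.
Observable constraints: the x-axis gridline crossings are at x ∈ {0, 2}; the y-axis gridline crossings are at y ∈ {0, 1}.
Solving for integer coefficients yields p as stated.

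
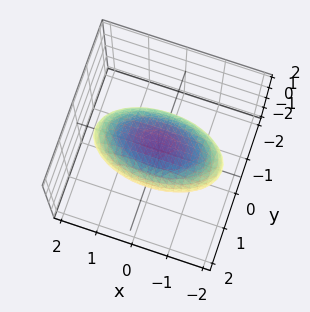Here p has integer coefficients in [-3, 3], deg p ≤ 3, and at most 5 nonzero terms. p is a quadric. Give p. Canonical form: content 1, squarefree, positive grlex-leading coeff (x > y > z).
x^2 + 3*y^2 + 3*z^2 - 3

(a) deg p = 2. Bounded and convex; a quadric.
(b) Symmetries: the z ↦ −z reflection is a symmetry, so z appears only in even powers; it's symmetric under x → −x, forcing even powers of x; the y ↦ −y reflection is a symmetry, so y appears only in even powers.
(c) Observable constraints: among the integer gridlines, it crosses the y-axis at y ∈ {-1, 1}; the z-axis gridline crossings are at z ∈ {-1, 1}.
(d) These observations pin down the coefficients.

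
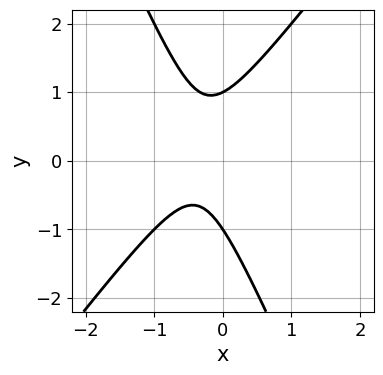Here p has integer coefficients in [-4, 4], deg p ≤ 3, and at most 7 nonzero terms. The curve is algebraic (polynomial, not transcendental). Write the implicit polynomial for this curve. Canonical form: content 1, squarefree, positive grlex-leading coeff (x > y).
The degree is 2 — the shape is more complex than any degree-1 curve.
From the axis intercepts and sections: among the integer gridlines, it crosses the y-axis at y ∈ {-1, 1}; the curve avoids every integer x-axis point in the box.
Together with the visible shape, these determine p as stated.

3*x^2 - x*y - y^2 + 2*x + 1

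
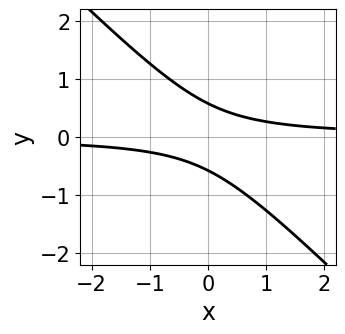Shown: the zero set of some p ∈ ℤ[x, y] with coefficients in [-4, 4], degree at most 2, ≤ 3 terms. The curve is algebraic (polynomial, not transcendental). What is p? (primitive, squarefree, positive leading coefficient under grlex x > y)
(a) Degree: a generic line meets the curve in up to 2 points, so deg p = 2.
(b) Reading off the gridlines: it misses every integer gridline on the x-axis.
(c) Assembling these constraints gives the stated polynomial.

3*x*y + 3*y^2 - 1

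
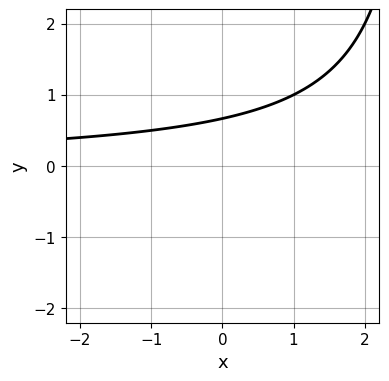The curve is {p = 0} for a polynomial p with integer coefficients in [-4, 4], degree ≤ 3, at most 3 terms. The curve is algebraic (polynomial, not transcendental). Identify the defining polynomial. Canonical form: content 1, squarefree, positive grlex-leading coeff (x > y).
(a) deg p = 2.
(b) Against the integer gridlines: no x-intercept at any integer in the box.
(c) Putting this together gives p.

x*y - 3*y + 2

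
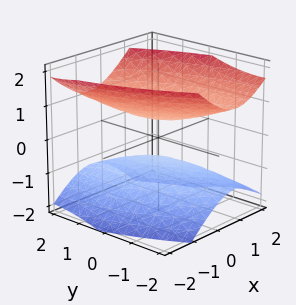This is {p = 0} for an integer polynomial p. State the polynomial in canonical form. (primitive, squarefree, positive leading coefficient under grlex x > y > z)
3*x^2 + 2*x*y + y^2 - 3*z^2 + 1

I count 2 distinct pieces. Treating them together as one polynomial.
The degree is 2 — a generic line meets the surface in up to 2 points.
Against the integer gridlines: the surface avoids every integer x-axis point in the box; no y-intercept at any integer in the box.
Fitting integer coefficients to these (and the overall shape) gives p.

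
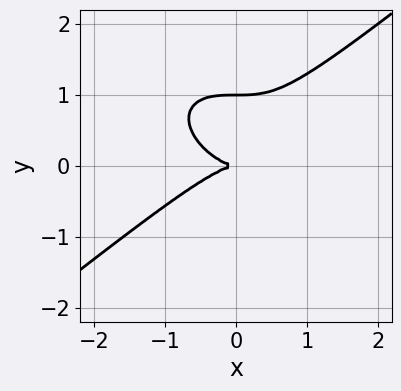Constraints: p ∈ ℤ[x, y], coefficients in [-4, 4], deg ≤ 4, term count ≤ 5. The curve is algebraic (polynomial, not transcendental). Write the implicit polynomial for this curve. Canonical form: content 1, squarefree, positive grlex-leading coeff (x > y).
First, the degree is 3 — no degree-2 curve has this shape.
Then, from the axis intercepts and sections: the y-axis gridline crossings are at y ∈ {0, 1}; it meets the x-axis at x = 0 (among the integer gridlines).
Finally, together with the visible shape, these determine p as stated.

x^3 - 2*y^3 + 2*y^2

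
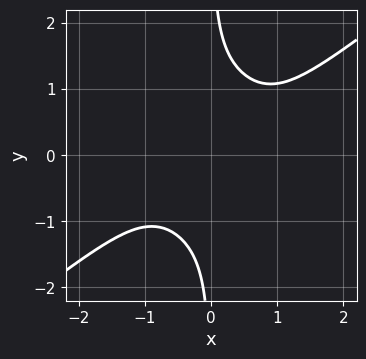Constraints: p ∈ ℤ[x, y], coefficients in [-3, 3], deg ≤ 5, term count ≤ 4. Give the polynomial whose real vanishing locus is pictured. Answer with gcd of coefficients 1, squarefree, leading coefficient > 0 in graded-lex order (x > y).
2*x^4 - x^2*y^2 - 3*x*y^3 + 3

(a) deg p = 4. A generic line meets the curve in up to 4 points.
(b) Reading off the gridlines: it misses every integer gridline on the y-axis; no x-intercept at any integer in the box.
(c) Assembling these constraints gives the stated polynomial.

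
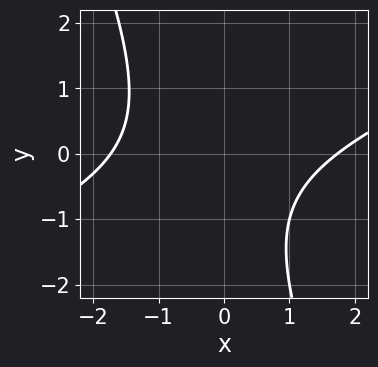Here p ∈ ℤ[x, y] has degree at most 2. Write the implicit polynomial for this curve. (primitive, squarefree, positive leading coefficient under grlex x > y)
First, deg p = 2.
Next, observable constraints: it misses every integer gridline on the y-axis.
Finally, fitting integer coefficients to these (and the overall shape) gives p.

x^2 - 2*x*y - y^2 - y - 3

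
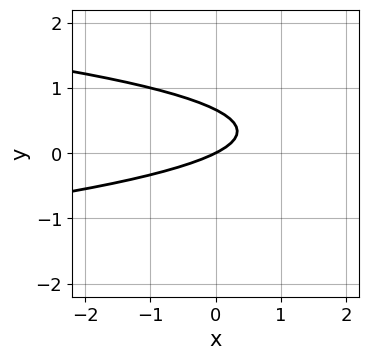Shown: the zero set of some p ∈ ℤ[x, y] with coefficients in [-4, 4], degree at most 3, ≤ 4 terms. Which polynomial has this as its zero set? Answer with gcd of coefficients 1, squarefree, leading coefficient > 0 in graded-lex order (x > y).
The degree is 2 — the shape is more complex than any degree-1 curve.
Reading off the gridlines: one x-axis crossing is at x = 0; it crosses the y-axis at the gridline y = 0.
The integer polynomial consistent with all of this is the stated p.

3*y^2 + x - 2*y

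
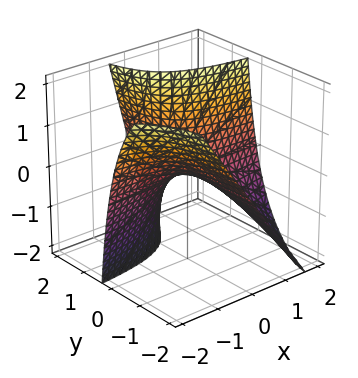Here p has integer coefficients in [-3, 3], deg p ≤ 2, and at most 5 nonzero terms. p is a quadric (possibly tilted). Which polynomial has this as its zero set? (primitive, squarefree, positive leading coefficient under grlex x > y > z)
2*x*y + y*z - z

1. deg p = 2.
2. Reading off the gridlines: it crosses the z-axis at the gridline z = 0; the visible x-axis segment lies entirely on the surface; every point of the y-axis in the box is on the surface.
3. Matching integer coefficients to the picture gives p.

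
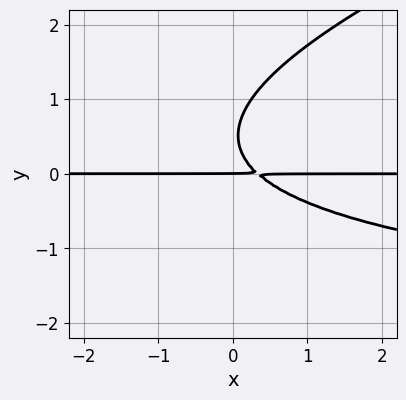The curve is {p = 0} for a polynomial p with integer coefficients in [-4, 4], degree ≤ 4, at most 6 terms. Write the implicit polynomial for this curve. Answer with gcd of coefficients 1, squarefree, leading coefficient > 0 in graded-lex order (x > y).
Degree: no degree-2 curve has this shape, so deg p = 3.
Reading off the gridlines: every point of the x-axis in the box is on the curve; it meets the y-axis at y = 0 (among the integer gridlines).
Putting this together gives p.

x*y^2 - 3*y^3 + 3*x*y + 3*y^2 - y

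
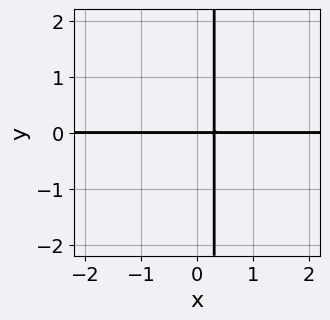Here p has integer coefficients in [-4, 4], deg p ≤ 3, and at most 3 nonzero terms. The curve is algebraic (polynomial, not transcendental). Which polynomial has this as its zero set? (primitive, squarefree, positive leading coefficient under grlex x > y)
x^2*y + 3*x*y - y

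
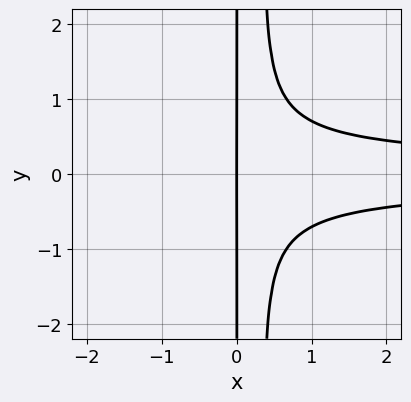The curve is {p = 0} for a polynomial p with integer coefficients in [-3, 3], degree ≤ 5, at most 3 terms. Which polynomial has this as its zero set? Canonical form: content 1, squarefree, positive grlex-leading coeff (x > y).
3*x^2*y^2 - x*y^2 - x

First, deg p = 4. A generic line meets the curve in up to 4 points.
Next, symmetries: it's symmetric under y → −y, forcing even powers of y.
Then, against the integer gridlines: the visible y-axis segment lies entirely on the curve; one x-axis crossing is at x = 0.
Finally, these observations pin down the coefficients.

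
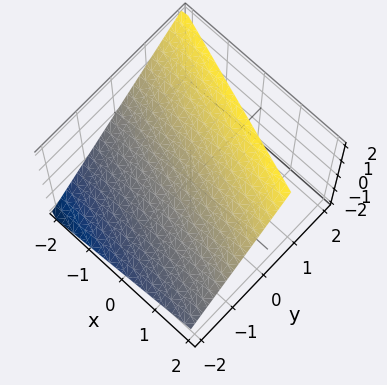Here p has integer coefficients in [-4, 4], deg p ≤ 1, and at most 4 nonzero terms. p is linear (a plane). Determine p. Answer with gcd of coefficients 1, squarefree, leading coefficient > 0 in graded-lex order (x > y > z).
1. The degree is 1 — every cross-section is a straight line — this is a plane.
2. Checking where it meets the axes: it crosses the x-axis at the gridline x = -2.
3. Fitting integer coefficients to these (and the overall shape) gives p.

x + 3*y - 3*z + 2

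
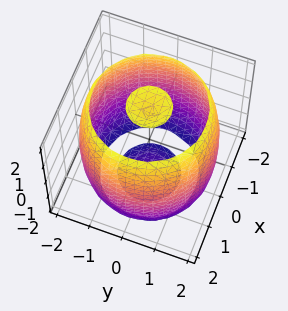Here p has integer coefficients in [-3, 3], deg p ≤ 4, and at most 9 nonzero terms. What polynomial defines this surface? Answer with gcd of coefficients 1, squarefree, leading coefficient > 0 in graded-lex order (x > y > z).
x^4 + 2*x^2*y^2 + y^4 - 3*x^2 - 3*y^2 + z^2 - 3

1. The picture has 3 separate pieces. Treating them together as one polynomial.
2. Degree: no degree-3 surface has this shape, so deg p = 4.
3. Symmetries: rotational symmetry about the z-axis ⇒ p depends on x, y only through x² + y².
4. Checking where it meets the axes: a circular section at z = -1 has radius between 1 and 2.
5. Putting this together gives p.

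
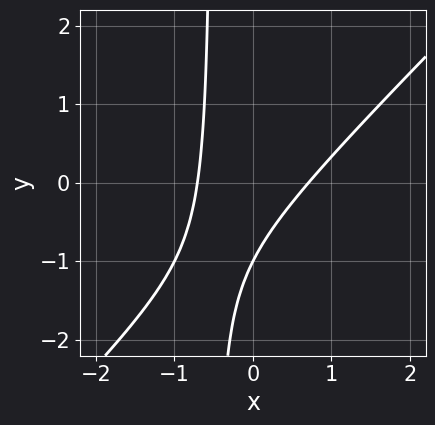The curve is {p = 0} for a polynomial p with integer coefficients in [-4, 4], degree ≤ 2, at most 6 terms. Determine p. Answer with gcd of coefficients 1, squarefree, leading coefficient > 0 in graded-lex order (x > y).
2*x^2 - 2*x*y - y - 1

The degree is 2 — the shape is more complex than any degree-1 curve.
Checking where it meets the axes: it meets the y-axis at y = -1 (among the integer gridlines).
Fitting integer coefficients to these (and the overall shape) gives p.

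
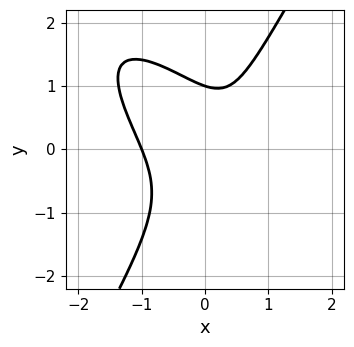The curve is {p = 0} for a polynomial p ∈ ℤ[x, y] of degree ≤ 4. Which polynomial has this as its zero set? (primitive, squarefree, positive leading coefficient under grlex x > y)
Degree: the shape is more complex than any degree-2 curve, so deg p = 3.
From the visible intercepts: it crosses the y-axis at the gridline y = 1; one x-axis crossing is at x = -1.
These observations pin down the coefficients.

2*x^3 + 2*x^2*y - y^3 - x + 1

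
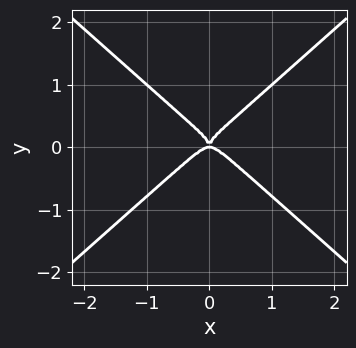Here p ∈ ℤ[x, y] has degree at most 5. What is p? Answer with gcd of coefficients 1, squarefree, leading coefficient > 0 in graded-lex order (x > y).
3*x^4 - 3*x^2*y^2 - y^4 + x^2*y

(a) Degree: a generic line meets the curve in up to 4 points, so deg p = 4.
(b) Symmetries: the x ↦ −x reflection is a symmetry, so x appears only in even powers.
(c) Observable constraints: it meets the x-axis at x = 0 (among the integer gridlines); one y-axis crossing is at y = 0.
(d) Assembling these constraints gives the stated polynomial.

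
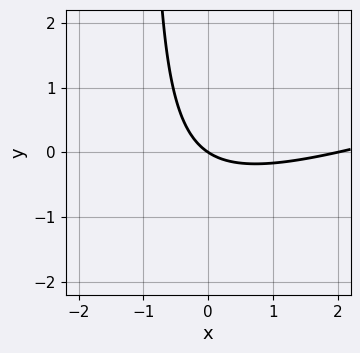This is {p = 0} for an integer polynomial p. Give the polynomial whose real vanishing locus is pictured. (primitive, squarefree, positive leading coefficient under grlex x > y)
x^2 - 3*x*y - 2*x - 3*y

1. Degree: no degree-1 curve has this shape, so deg p = 2.
2. From the axis intercepts and sections: the x-axis gridline crossings are at x ∈ {0, 2}; one y-axis crossing is at y = 0.
3. Fitting integer coefficients to these (and the overall shape) gives p.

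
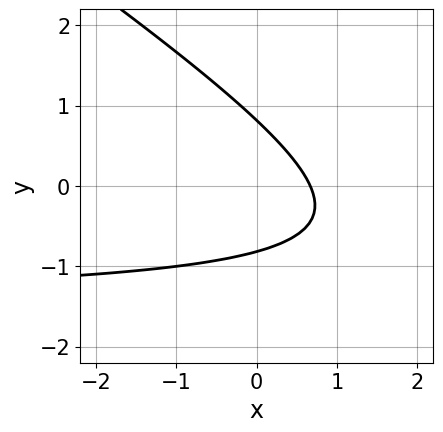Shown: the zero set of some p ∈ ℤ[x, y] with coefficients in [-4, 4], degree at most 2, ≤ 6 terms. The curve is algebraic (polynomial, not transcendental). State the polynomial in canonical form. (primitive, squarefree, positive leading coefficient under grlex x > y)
2*x*y + 3*y^2 + 3*x - 2

1. Degree: the shape is more complex than any degree-1 curve, so deg p = 2.
2. Matching integer coefficients to the picture gives p.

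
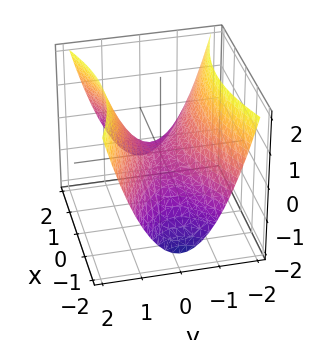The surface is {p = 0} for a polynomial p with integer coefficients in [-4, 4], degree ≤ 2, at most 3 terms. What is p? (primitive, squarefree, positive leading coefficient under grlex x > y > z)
First, degree: a saddle surface; a quadric, so deg p = 2.
Then, symmetries: the y ↦ −y reflection is a symmetry, so y appears only in even powers; it's symmetric under x → −x, forcing even powers of x.
Next, from the axis intercepts and sections: it meets the z-axis at z = 0 (among the integer gridlines); it crosses the y-axis at the gridline y = 0; one x-axis crossing is at x = 0.
Finally, putting this together gives p.

x^2 - 3*y^2 + 3*z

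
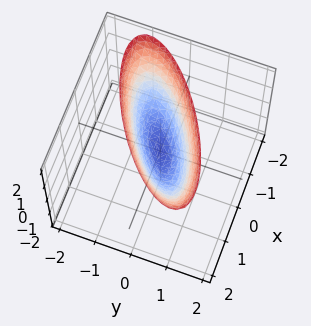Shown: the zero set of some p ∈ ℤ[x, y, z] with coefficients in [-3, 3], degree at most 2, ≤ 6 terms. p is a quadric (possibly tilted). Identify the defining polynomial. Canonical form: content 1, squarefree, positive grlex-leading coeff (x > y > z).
x^2 - 2*x*y + 2*y^2 - z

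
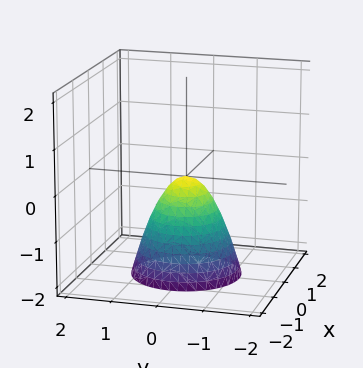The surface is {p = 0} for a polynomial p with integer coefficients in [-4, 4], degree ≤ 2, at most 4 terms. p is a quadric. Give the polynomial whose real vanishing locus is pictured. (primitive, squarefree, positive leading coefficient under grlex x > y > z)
3*x^2 + 3*y^2 + 2*z

1. deg p = 2.
2. Symmetries: every cross-section ⟂ z is a circle, so x, y appear only via x² + y².
3. Against the integer gridlines: a circular section at z = -1 has radius between 0 and 1; it crosses the z-axis at the gridline z = 0; it crosses the x-axis at the gridline x = 0; one y-axis crossing is at y = 0.
4. Fitting integer coefficients to these (and the overall shape) gives p.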